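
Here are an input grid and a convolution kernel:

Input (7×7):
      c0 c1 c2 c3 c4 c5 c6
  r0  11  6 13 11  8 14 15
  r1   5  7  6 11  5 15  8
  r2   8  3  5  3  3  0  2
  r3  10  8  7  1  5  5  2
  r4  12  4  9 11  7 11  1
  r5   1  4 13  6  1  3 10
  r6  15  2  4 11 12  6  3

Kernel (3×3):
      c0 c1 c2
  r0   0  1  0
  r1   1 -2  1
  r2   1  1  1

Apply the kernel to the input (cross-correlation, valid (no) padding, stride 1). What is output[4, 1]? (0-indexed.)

The receptive field on the input at this output position is [4 9 11 / 4 13 6 / 2 4 11]. Elementwise product with the kernel and sum: 9·1 + 4·1 + 13·-2 + 6·1 + 2·1 + 4·1 + 11·1.

10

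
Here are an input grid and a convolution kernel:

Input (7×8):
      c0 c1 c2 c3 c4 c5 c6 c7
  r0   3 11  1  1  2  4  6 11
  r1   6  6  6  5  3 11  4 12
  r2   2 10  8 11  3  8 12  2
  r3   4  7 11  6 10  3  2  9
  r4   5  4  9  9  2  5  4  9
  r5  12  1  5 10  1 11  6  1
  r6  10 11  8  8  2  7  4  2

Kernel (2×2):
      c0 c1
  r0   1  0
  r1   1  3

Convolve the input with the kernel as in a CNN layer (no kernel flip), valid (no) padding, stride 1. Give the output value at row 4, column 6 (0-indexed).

The receptive field on the input at this output position is [4 9 / 6 1]. Elementwise product with the kernel and sum: 4·1 + 6·1 + 1·3.

13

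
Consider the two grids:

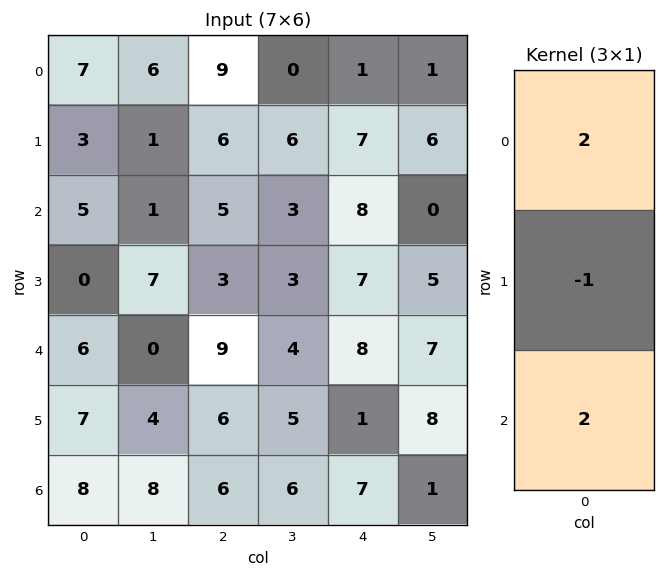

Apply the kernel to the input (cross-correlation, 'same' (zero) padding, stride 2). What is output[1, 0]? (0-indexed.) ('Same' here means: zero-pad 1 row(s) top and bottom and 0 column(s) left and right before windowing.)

The receptive field on the zero-padded input at this output position is [3 / 5 / 0]. Elementwise product with the kernel and sum: 3·2 + 5·-1 + 0·2.

1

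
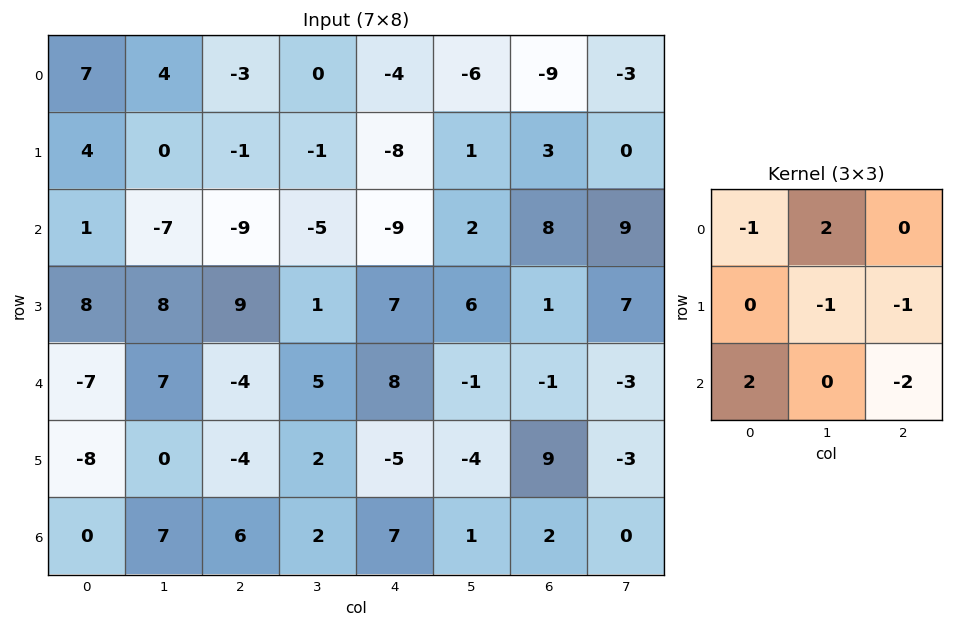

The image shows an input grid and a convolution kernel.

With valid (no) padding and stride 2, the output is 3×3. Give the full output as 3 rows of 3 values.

Output[0,0]: The receptive field on the input at this output position is [7 4 -3 / 4 0 -1 / 1 -7 -9]. Elementwise product with the kernel and sum: 7·-1 + 4·2 + 0·-1 + -1·-1 + 1·2 + -9·-2.
Output[0,1]: The receptive field on the input at this output position is [-3 0 -4 / -1 -1 -8 / -9 -5 -9]. Elementwise product with the kernel and sum: -3·-1 + 0·2 + -1·-1 + -8·-1 + -9·2 + -9·-2.

22 12 -46
-38 -33 24
13 15 -5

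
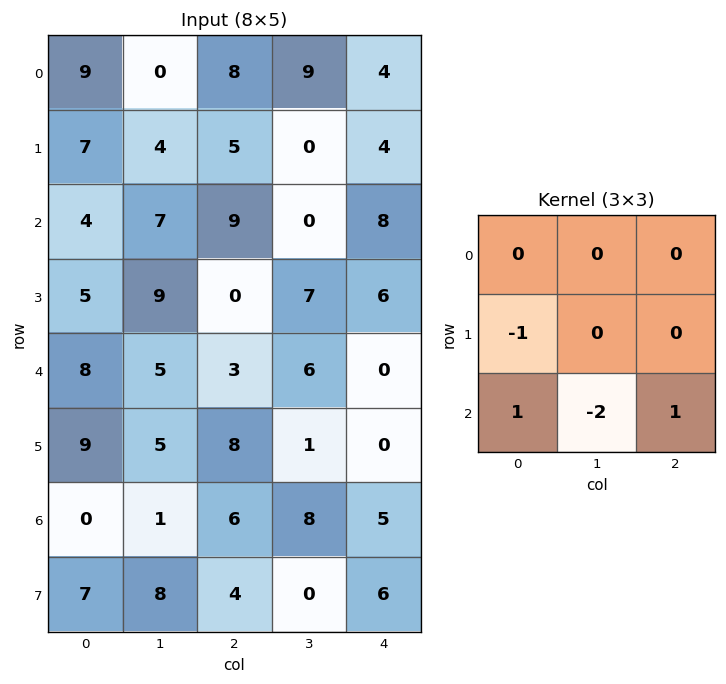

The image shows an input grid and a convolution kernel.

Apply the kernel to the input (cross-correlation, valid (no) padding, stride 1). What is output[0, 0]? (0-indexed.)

-8

The receptive field on the input at this output position is [9 0 8 / 7 4 5 / 4 7 9]. Elementwise product with the kernel and sum: 7·-1 + 4·1 + 7·-2 + 9·1.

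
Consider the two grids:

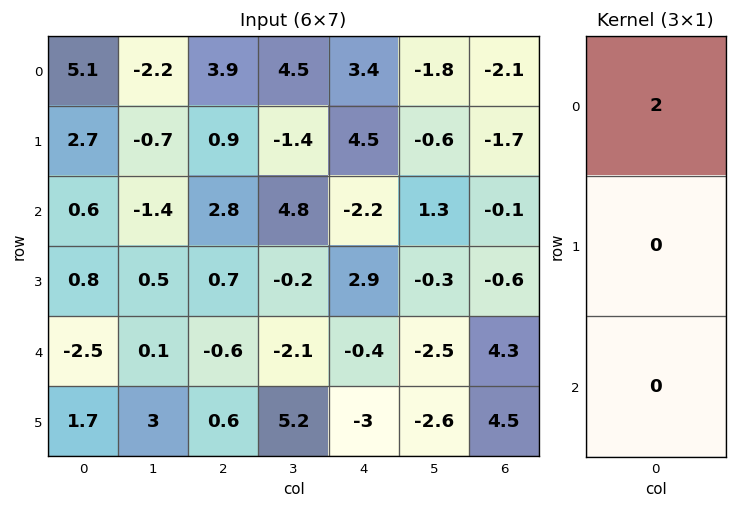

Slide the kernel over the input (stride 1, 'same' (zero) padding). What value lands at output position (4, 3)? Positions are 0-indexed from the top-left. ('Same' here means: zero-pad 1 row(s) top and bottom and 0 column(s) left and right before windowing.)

-0.4

The receptive field on the zero-padded input at this output position is [-0.2 / -2.1 / 5.2]. Elementwise product with the kernel and sum: -0.2·2.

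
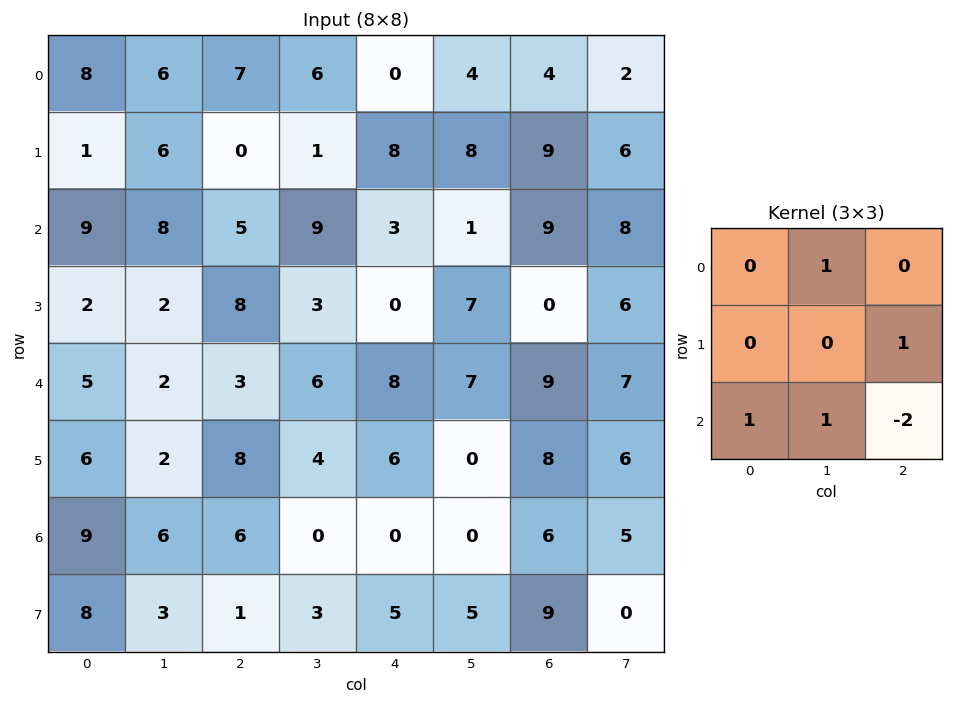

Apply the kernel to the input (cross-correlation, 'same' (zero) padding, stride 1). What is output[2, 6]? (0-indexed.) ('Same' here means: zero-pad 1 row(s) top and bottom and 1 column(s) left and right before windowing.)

The receptive field on the zero-padded input at this output position is [8 9 6 / 1 9 8 / 7 0 6]. Elementwise product with the kernel and sum: 9·1 + 8·1 + 7·1 + 0·1 + 6·-2.

12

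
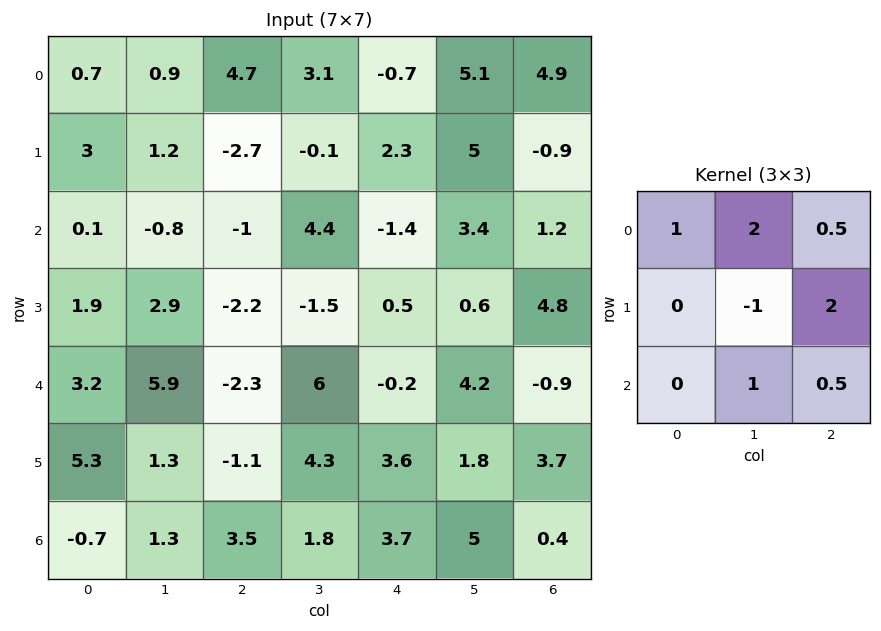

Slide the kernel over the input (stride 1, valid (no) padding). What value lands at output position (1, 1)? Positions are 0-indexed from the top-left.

2.6

The receptive field on the input at this output position is [1.2 -2.7 -0.1 / -0.8 -1 4.4 / 2.9 -2.2 -1.5]. Elementwise product with the kernel and sum: 1.2·1 + -2.7·2 + -0.1·0.5 + -1·-1 + 4.4·2 + -2.2·1 + -1.5·0.5.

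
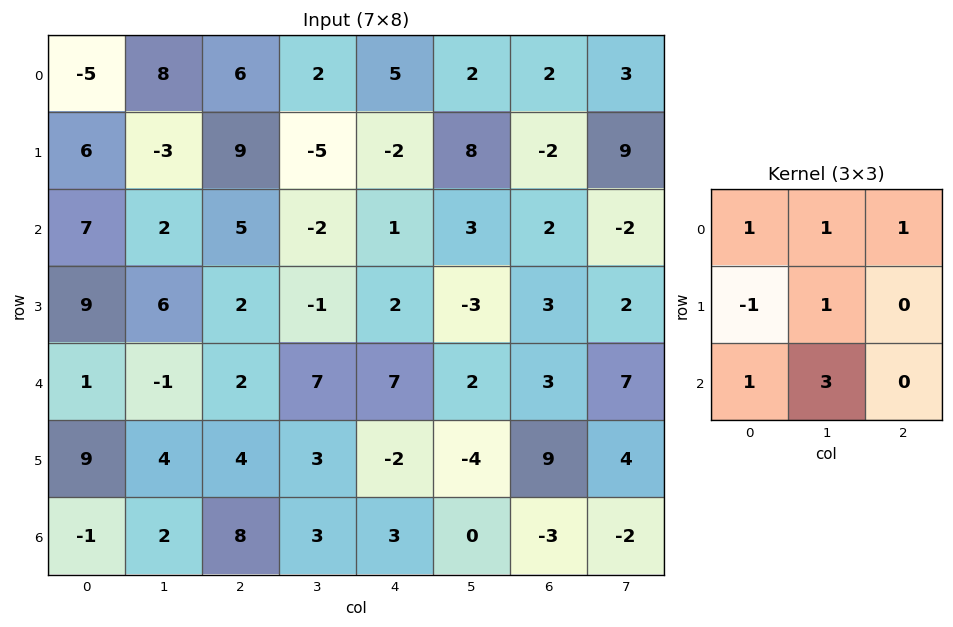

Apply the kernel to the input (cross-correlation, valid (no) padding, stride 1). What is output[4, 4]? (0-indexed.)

13

The receptive field on the input at this output position is [7 2 3 / -2 -4 9 / 3 0 -3]. Elementwise product with the kernel and sum: 7·1 + 2·1 + 3·1 + -2·-1 + -4·1 + 3·1 + 0·3.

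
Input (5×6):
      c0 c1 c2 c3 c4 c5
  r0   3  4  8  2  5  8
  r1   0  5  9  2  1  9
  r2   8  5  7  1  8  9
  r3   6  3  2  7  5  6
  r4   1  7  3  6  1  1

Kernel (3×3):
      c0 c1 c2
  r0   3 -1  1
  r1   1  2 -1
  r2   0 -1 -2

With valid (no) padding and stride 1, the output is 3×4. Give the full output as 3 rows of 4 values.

Output[0,0]: The receptive field on the input at this output position is [3 4 8 / 0 5 9 / 8 5 7]. Elementwise product with the kernel and sum: 3·3 + 4·-1 + 8·1 + 0·1 + 5·2 + 9·-1 + 5·-1 + 7·-2.

-5 18 22 -22
8 10 10 5
23 -6 31 12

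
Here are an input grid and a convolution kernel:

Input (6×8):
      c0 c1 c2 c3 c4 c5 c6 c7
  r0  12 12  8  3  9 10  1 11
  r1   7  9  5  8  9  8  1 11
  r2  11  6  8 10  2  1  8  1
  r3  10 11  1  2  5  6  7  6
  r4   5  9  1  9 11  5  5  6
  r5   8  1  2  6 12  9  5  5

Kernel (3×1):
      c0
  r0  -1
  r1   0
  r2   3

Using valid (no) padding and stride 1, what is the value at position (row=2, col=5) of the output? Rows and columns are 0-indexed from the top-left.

The receptive field on the input at this output position is [1 / 6 / 5]. Elementwise product with the kernel and sum: 1·-1 + 5·3.

14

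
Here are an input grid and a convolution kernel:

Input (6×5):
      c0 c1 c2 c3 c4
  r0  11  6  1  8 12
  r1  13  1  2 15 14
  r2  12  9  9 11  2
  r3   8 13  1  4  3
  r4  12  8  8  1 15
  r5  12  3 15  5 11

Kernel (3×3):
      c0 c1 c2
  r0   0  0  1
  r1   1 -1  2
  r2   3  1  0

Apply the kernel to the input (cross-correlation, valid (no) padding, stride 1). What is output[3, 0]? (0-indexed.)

60

The receptive field on the input at this output position is [8 13 1 / 12 8 8 / 12 3 15]. Elementwise product with the kernel and sum: 1·1 + 12·1 + 8·-1 + 8·2 + 12·3 + 3·1.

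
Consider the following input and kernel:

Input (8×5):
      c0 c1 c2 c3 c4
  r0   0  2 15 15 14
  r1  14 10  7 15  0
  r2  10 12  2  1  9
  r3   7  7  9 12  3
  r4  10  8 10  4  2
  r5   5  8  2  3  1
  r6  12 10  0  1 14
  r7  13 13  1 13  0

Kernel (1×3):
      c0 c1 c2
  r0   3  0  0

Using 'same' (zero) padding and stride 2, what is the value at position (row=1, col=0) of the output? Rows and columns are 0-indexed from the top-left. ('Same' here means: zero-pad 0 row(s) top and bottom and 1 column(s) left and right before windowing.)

The receptive field on the zero-padded input at this output position is [0 10 12]. Elementwise product with the kernel and sum: 0·3.

0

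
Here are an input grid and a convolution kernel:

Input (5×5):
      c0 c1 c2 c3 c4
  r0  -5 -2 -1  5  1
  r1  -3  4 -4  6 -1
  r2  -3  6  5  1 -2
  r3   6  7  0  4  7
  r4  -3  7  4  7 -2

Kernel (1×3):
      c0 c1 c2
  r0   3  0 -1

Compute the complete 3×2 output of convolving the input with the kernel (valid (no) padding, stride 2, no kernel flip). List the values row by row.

-14 -4
-14 17
-13 14

Output[0,0]: The receptive field on the input at this output position is [-5 -2 -1]. Elementwise product with the kernel and sum: -5·3 + -1·-1.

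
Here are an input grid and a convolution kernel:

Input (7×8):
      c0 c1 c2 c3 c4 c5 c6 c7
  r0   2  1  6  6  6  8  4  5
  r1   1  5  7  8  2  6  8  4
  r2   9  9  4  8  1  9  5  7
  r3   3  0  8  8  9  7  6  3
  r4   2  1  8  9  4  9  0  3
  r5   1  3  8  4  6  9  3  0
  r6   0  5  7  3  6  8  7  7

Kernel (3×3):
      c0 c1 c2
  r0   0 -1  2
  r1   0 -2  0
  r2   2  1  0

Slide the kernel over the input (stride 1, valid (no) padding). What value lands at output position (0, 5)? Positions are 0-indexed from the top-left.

The receptive field on the input at this output position is [8 4 5 / 6 8 4 / 9 5 7]. Elementwise product with the kernel and sum: 4·-1 + 5·2 + 8·-2 + 9·2 + 5·1.

13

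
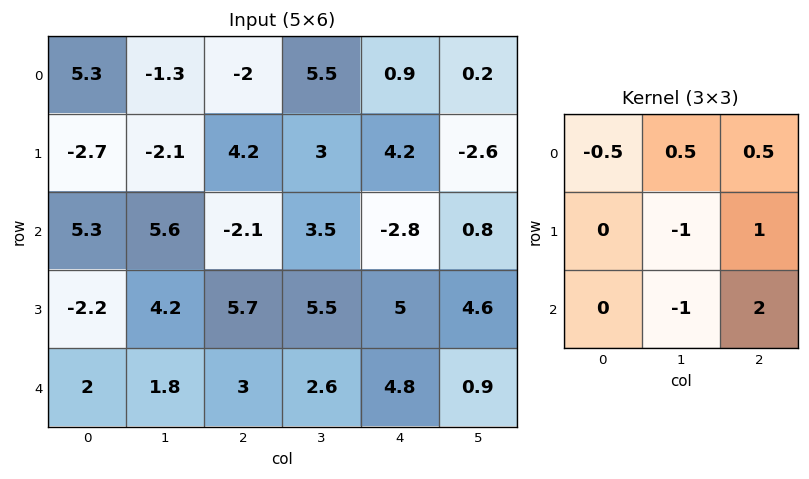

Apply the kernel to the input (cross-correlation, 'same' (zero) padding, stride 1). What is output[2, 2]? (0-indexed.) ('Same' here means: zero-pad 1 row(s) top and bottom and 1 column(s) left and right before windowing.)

15.55

The receptive field on the zero-padded input at this output position is [-2.1 4.2 3 / 5.6 -2.1 3.5 / 4.2 5.7 5.5]. Elementwise product with the kernel and sum: -2.1·-0.5 + 4.2·0.5 + 3·0.5 + -2.1·-1 + 3.5·1 + 5.7·-1 + 5.5·2.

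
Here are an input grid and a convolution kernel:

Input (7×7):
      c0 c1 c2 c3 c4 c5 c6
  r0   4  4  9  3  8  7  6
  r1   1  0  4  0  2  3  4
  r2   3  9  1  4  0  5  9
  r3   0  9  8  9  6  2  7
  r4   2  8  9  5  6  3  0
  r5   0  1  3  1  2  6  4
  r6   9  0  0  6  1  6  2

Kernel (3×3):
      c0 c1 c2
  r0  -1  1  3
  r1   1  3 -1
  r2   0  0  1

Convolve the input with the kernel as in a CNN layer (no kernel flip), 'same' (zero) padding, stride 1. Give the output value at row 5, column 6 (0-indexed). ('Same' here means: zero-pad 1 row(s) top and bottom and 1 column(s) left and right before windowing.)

15

The receptive field on the zero-padded input at this output position is [3 0 0 / 6 4 0 / 6 2 0]. Elementwise product with the kernel and sum: 3·-1 + 0·1 + 0·3 + 6·1 + 4·3 + 0·-1 + 0·1.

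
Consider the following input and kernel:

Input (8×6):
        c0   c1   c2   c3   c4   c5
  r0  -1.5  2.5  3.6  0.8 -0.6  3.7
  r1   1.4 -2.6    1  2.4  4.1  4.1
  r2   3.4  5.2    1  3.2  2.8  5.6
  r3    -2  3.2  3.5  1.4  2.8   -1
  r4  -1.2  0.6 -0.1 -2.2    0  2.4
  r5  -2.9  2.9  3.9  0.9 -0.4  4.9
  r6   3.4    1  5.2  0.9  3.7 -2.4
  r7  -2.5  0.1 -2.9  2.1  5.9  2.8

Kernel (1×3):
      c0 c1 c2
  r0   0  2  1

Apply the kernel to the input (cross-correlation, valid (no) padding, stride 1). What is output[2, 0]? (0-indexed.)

11.4

The receptive field on the input at this output position is [3.4 5.2 1]. Elementwise product with the kernel and sum: 5.2·2 + 1·1.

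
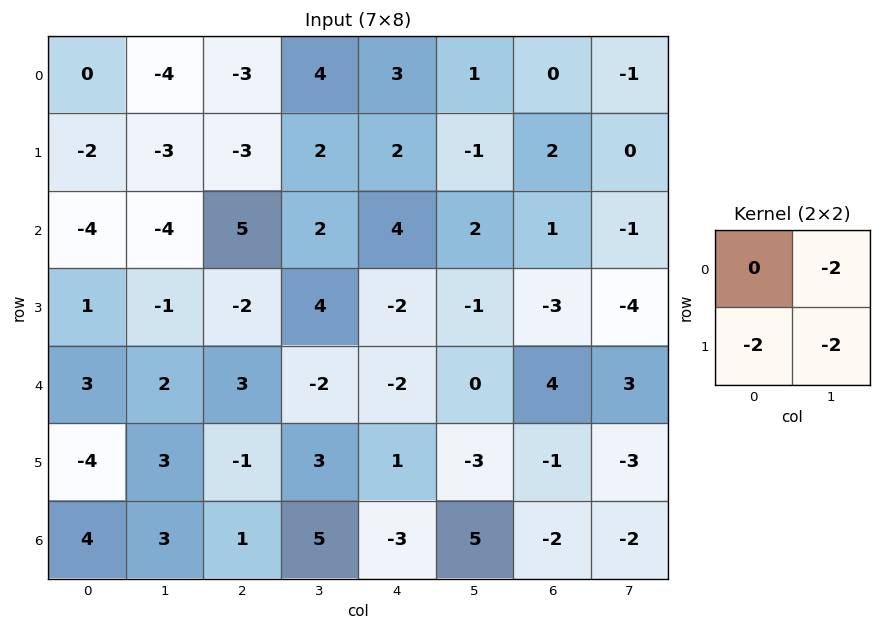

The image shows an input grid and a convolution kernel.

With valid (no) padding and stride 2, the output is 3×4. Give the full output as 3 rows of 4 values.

18 -6 -4 -2
8 -8 2 16
-2 0 4 2

Output[0,0]: The receptive field on the input at this output position is [0 -4 / -2 -3]. Elementwise product with the kernel and sum: -4·-2 + -2·-2 + -3·-2.
Output[0,1]: The receptive field on the input at this output position is [-3 4 / -3 2]. Elementwise product with the kernel and sum: 4·-2 + -3·-2 + 2·-2.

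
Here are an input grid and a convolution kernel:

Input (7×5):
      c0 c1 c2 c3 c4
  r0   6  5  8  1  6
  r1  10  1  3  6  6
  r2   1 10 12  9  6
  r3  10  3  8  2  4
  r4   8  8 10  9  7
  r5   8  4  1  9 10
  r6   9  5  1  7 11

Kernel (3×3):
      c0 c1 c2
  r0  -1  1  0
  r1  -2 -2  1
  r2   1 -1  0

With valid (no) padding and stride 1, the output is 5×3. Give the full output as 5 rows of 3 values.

Output[0,0]: The receptive field on the input at this output position is [6 5 8 / 10 1 3 / 1 10 12]. Elementwise product with the kernel and sum: 6·-1 + 5·1 + 10·-2 + 1·-2 + 3·1 + 1·1 + 10·-1.
Output[0,1]: The receptive field on the input at this output position is [5 8 1 / 1 3 6 / 10 12 9]. Elementwise product with the kernel and sum: 5·-1 + 8·1 + 1·-2 + 3·-2 + 6·1 + 10·1 + 12·-1.

-29 -1 -16
-12 -38 -27
-9 -20 -18
-25 -19 -45
-19 5 -17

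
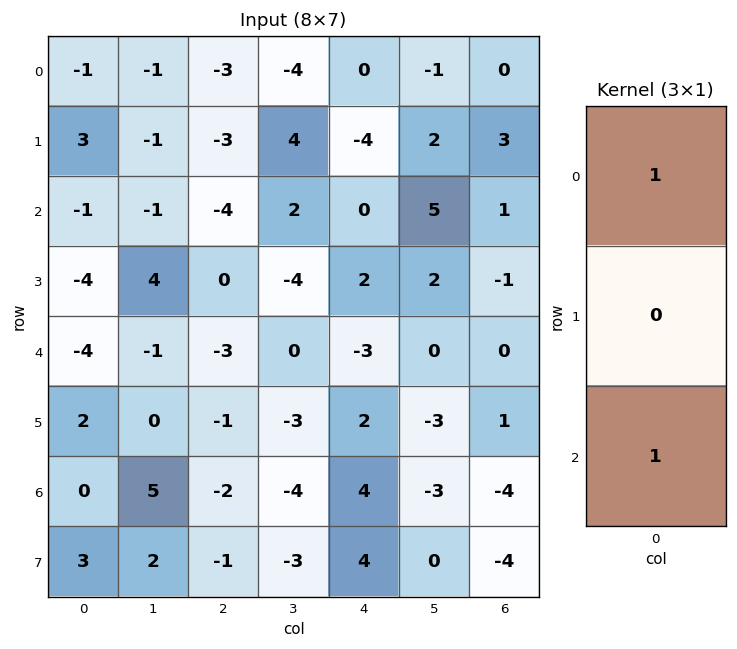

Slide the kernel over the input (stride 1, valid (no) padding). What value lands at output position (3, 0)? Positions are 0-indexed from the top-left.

The receptive field on the input at this output position is [-4 / -4 / 2]. Elementwise product with the kernel and sum: -4·1 + 2·1.

-2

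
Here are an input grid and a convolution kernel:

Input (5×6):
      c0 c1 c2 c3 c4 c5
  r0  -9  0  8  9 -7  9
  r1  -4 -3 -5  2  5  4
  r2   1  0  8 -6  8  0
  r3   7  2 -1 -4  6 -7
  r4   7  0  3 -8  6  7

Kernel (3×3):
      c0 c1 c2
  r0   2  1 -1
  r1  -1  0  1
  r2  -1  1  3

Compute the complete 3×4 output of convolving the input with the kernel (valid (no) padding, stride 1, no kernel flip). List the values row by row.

-4 -6 52 18
-7 -34 2 0
-12 -13 16 28

Output[0,0]: The receptive field on the input at this output position is [-9 0 8 / -4 -3 -5 / 1 0 8]. Elementwise product with the kernel and sum: -9·2 + 0·1 + 8·-1 + -4·-1 + -5·1 + 1·-1 + 0·1 + 8·3.
Output[0,1]: The receptive field on the input at this output position is [0 8 9 / -3 -5 2 / 0 8 -6]. Elementwise product with the kernel and sum: 0·2 + 8·1 + 9·-1 + -3·-1 + 2·1 + 0·-1 + 8·1 + -6·3.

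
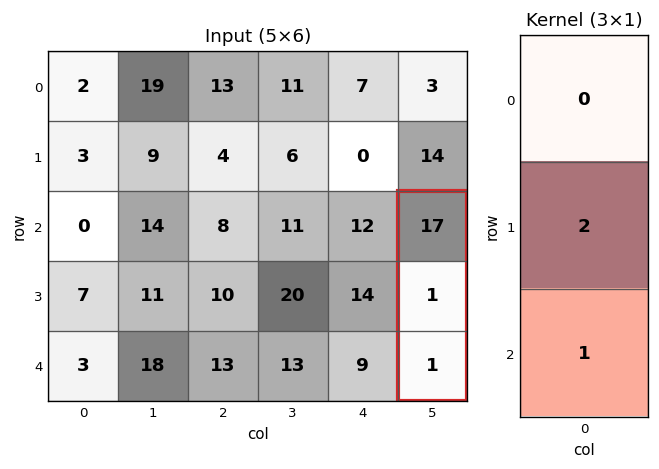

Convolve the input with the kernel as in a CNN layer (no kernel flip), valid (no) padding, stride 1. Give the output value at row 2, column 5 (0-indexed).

The receptive field on the input at this output position is [17 / 1 / 1]. Elementwise product with the kernel and sum: 1·2 + 1·1.

3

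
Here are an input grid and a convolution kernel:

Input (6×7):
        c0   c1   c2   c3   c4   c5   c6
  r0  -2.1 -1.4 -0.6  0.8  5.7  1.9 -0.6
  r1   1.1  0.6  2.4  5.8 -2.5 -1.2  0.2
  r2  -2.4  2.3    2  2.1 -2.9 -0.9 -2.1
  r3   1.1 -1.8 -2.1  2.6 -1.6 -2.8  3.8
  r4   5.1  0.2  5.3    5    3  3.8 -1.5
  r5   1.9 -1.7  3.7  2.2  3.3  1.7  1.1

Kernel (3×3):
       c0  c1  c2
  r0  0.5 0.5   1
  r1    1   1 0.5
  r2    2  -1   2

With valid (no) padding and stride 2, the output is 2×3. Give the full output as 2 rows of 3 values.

Output[0,0]: The receptive field on the input at this output position is [-2.1 -1.4 -0.6 / 1.1 0.6 2.4 / -2.4 2.3 2]. Elementwise product with the kernel and sum: -2.1·0.5 + -1.4·0.5 + -0.6·1 + 1.1·1 + 0.6·1 + 2.4·0.5 + -2.4·2 + 2.3·-1 + 2·2.
Output[0,1]: The receptive field on the input at this output position is [-0.6 0.8 5.7 / 2.4 5.8 -2.5 / 2 2.1 -2.9]. Elementwise product with the kernel and sum: -0.6·0.5 + 0.8·0.5 + 5.7·1 + 2.4·1 + 5.8·1 + -2.5·0.5 + 2·2 + 2.1·-1 + -2.9·2.

-2.55 8.85 -9.5
20.8 10.45 -7.3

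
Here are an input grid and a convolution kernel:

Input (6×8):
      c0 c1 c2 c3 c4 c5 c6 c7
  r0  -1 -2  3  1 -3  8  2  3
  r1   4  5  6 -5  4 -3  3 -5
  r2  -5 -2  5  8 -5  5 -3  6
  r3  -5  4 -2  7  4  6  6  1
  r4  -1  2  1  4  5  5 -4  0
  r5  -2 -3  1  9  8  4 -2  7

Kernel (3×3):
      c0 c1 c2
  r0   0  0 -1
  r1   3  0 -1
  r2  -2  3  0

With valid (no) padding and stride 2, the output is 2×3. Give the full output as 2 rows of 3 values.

Output[0,0]: The receptive field on the input at this output position is [-1 -2 3 / 4 5 6 / -5 -2 5]. Elementwise product with the kernel and sum: 3·-1 + 4·3 + 6·-1 + -5·-2 + -2·3.

7 31 32
-10 5 14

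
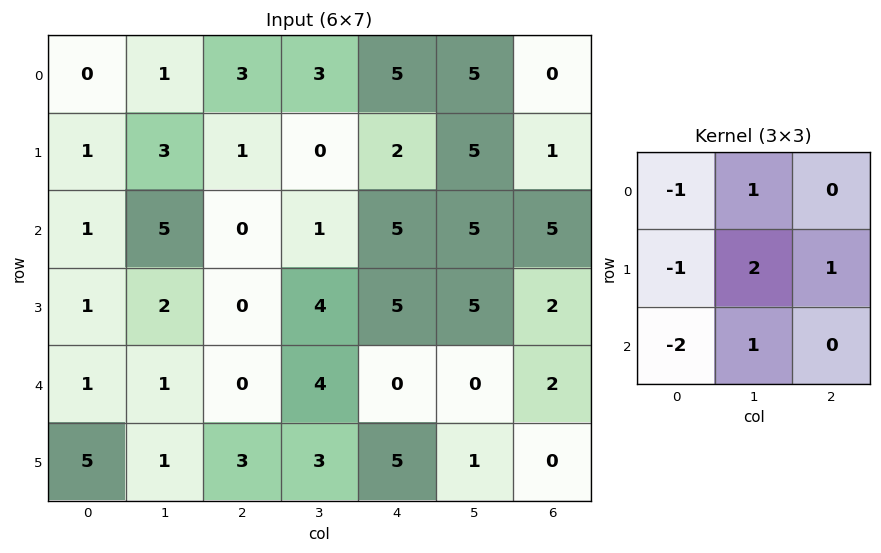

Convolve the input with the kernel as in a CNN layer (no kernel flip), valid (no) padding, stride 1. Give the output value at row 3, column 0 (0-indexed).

-7

The receptive field on the input at this output position is [1 2 0 / 1 1 0 / 5 1 3]. Elementwise product with the kernel and sum: 1·-1 + 2·1 + 1·-1 + 1·2 + 0·1 + 5·-2 + 1·1.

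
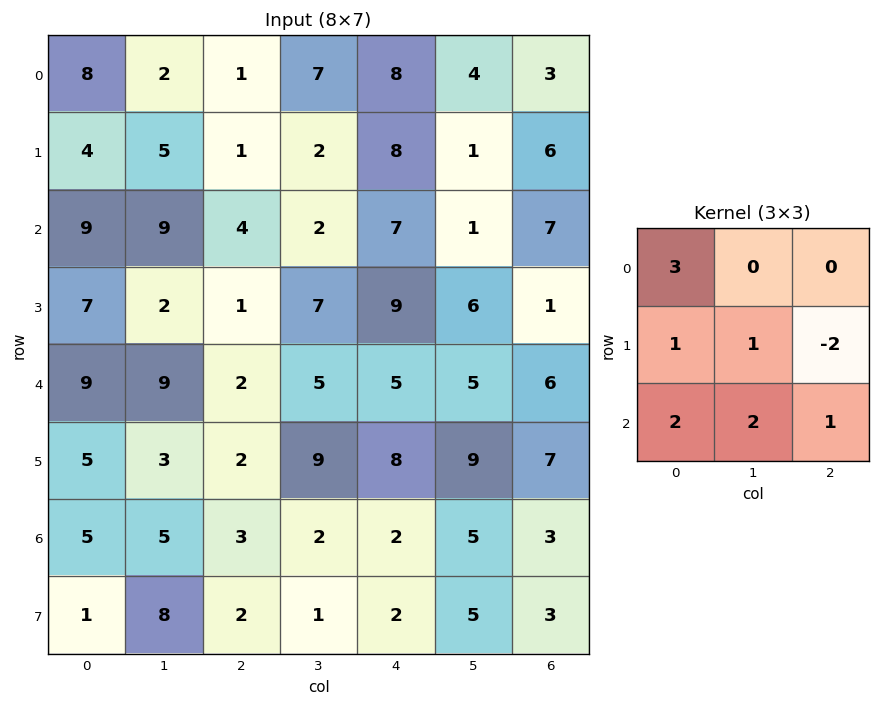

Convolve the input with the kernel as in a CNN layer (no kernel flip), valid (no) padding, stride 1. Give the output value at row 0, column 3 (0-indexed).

48

The receptive field on the input at this output position is [7 8 4 / 2 8 1 / 2 7 1]. Elementwise product with the kernel and sum: 7·3 + 2·1 + 8·1 + 1·-2 + 2·2 + 7·2 + 1·1.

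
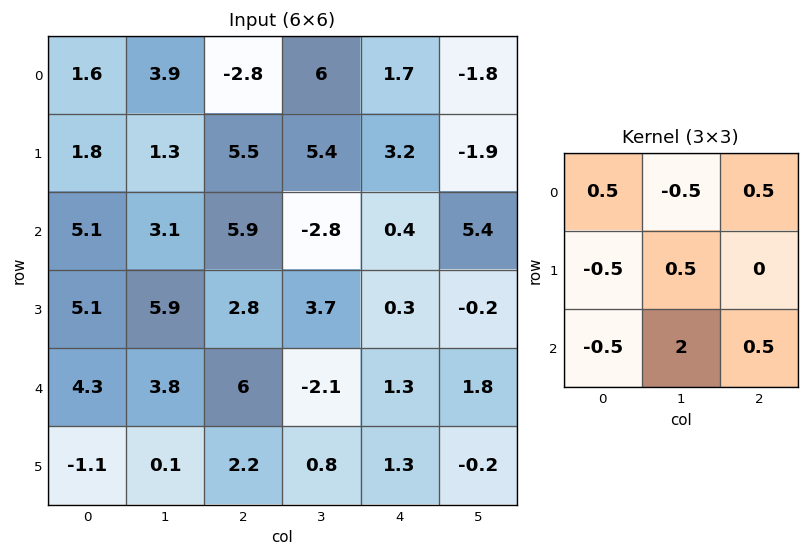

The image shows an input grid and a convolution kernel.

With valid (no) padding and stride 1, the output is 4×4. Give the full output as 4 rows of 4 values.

Output[0,0]: The receptive field on the input at this output position is [1.6 3.9 -2.8 / 1.8 1.3 5.5 / 5.1 3.1 5.9]. Elementwise product with the kernel and sum: 1.6·0.5 + 3.9·-0.5 + -2.8·0.5 + 1.8·-0.5 + 1.3·0.5 + 5.1·-0.5 + 3.1·2 + 5.9·0.5.
Output[0,1]: The receptive field on the input at this output position is [3.9 -2.8 6 / 1.3 5.5 5.4 / 3.1 5.9 -2.8]. Elementwise product with the kernel and sum: 3.9·0.5 + -2.8·-0.5 + 6·0.5 + 1.3·-0.5 + 5.5·0.5 + 3.1·-0.5 + 5.9·2 + -2.8·0.5.

3.8 17.3 -11.95 5.05
12.65 6.5 3.45 0.4
12.8 4.7 -1.55 3.95
2.6 9.25 -3.2 5.4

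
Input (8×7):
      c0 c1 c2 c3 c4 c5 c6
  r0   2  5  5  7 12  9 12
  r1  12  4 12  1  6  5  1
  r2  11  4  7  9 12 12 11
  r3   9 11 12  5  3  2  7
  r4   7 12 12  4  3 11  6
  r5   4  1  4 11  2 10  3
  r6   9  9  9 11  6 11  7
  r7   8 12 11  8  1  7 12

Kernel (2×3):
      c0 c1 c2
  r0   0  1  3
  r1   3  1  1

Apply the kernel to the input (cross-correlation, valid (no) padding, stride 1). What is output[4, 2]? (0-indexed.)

The receptive field on the input at this output position is [12 4 3 / 4 11 2]. Elementwise product with the kernel and sum: 4·1 + 3·3 + 4·3 + 11·1 + 2·1.

38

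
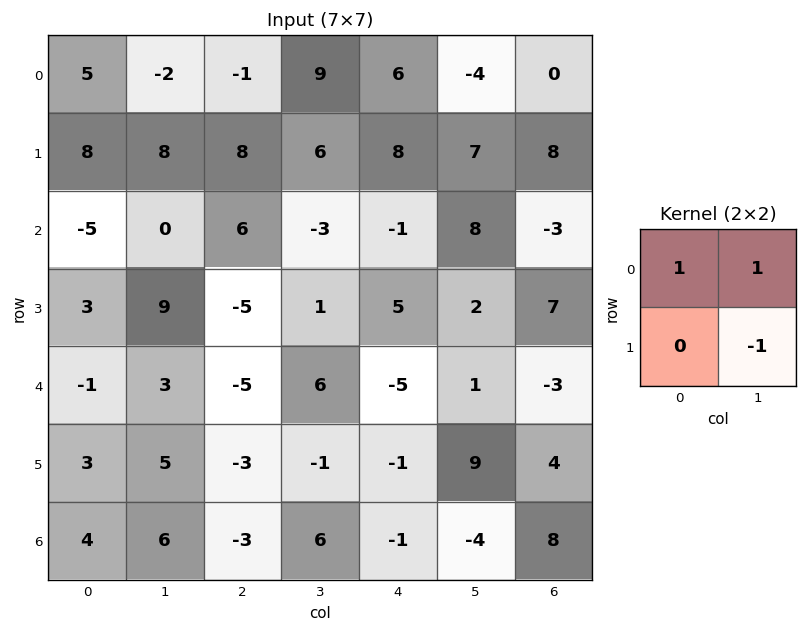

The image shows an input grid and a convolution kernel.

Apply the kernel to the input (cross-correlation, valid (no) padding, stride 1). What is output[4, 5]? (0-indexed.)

The receptive field on the input at this output position is [1 -3 / 9 4]. Elementwise product with the kernel and sum: 1·1 + -3·1 + 4·-1.

-6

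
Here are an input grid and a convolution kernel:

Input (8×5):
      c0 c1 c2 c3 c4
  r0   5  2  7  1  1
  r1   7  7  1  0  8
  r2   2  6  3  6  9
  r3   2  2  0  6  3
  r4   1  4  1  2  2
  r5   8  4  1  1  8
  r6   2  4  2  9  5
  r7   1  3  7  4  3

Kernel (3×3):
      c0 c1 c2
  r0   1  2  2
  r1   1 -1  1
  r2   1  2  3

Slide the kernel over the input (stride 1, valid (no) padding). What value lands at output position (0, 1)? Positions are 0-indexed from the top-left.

54

The receptive field on the input at this output position is [2 7 1 / 7 1 0 / 6 3 6]. Elementwise product with the kernel and sum: 2·1 + 7·2 + 1·2 + 7·1 + 1·-1 + 0·1 + 6·1 + 3·2 + 6·3.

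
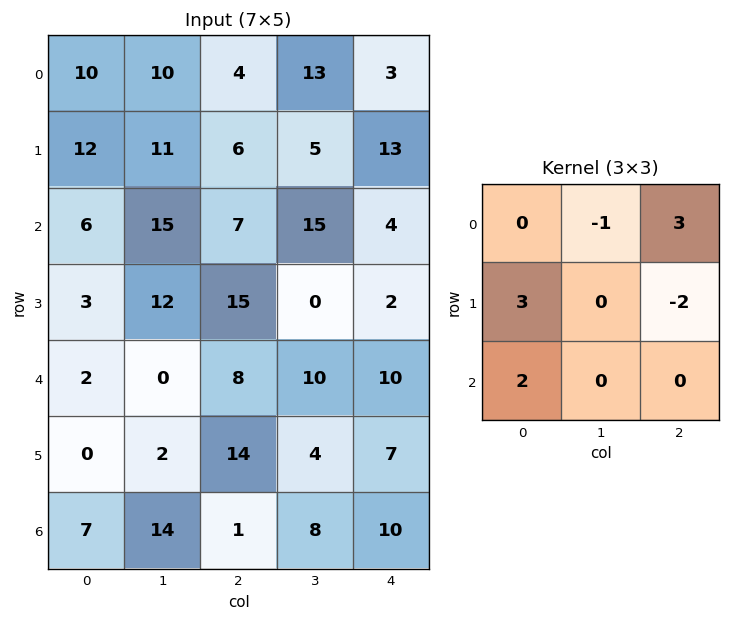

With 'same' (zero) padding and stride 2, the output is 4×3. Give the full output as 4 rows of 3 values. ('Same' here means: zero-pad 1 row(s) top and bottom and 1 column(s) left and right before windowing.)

Output[0,0]: The receptive field on the zero-padded input at this output position is [0 0 0 / 0 10 10 / 0 12 11]. Elementwise product with the kernel and sum: 0·-1 + 0·3 + 0·3 + 10·-2 + 0·2.
Output[0,1]: The receptive field on the zero-padded input at this output position is [0 0 0 / 10 4 13 / 11 6 5]. Elementwise product with the kernel and sum: 0·-1 + 0·3 + 10·3 + 13·-2 + 11·2.

-20 26 49
-9 48 32
33 -31 36
-22 24 17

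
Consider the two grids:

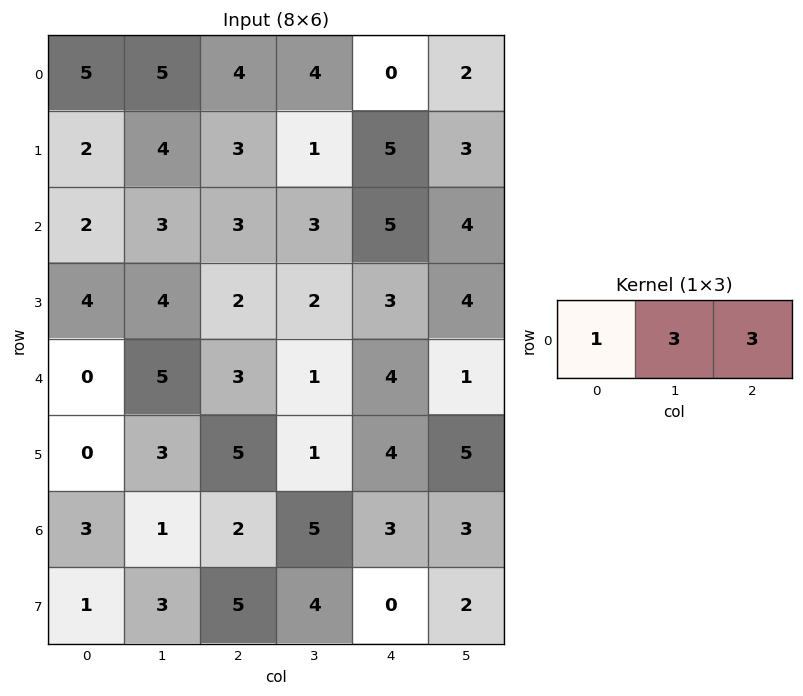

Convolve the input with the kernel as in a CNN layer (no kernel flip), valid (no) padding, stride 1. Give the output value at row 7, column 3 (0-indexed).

The receptive field on the input at this output position is [4 0 2]. Elementwise product with the kernel and sum: 4·1 + 0·3 + 2·3.

10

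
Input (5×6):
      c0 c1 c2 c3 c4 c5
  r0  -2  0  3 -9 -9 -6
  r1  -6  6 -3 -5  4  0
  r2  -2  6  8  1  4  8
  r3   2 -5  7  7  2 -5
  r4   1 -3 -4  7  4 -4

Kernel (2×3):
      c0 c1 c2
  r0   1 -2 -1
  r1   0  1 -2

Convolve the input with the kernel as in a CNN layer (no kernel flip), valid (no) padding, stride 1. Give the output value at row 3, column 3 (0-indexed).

The receptive field on the input at this output position is [7 2 -5 / 7 4 -4]. Elementwise product with the kernel and sum: 7·1 + 2·-2 + -5·-1 + 4·1 + -4·-2.

20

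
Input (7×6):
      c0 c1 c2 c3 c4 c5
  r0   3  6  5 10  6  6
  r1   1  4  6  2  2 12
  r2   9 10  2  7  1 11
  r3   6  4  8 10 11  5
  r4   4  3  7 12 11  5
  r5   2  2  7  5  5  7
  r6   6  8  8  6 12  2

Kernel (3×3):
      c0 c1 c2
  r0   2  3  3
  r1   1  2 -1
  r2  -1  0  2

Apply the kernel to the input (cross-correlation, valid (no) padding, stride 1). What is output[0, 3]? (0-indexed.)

65

The receptive field on the input at this output position is [10 6 6 / 2 2 12 / 7 1 11]. Elementwise product with the kernel and sum: 10·2 + 6·3 + 6·3 + 2·1 + 2·2 + 12·-1 + 7·-1 + 11·2.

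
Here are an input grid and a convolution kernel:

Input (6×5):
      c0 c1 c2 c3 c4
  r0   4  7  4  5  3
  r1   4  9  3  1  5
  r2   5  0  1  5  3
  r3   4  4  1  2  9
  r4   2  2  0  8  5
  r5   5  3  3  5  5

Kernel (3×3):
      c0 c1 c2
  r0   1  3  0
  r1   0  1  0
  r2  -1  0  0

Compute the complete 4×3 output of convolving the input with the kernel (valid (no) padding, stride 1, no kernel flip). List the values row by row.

29 22 19
27 15 10
7 2 18
13 4 12

Output[0,0]: The receptive field on the input at this output position is [4 7 4 / 4 9 3 / 5 0 1]. Elementwise product with the kernel and sum: 4·1 + 7·3 + 9·1 + 5·-1.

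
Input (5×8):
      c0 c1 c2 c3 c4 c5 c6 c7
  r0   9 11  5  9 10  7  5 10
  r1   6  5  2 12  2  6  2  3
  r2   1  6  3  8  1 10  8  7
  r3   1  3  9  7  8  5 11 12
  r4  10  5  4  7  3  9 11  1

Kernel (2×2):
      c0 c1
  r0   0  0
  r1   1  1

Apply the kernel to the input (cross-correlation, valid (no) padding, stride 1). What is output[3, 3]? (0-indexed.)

10

The receptive field on the input at this output position is [7 8 / 7 3]. Elementwise product with the kernel and sum: 7·1 + 3·1.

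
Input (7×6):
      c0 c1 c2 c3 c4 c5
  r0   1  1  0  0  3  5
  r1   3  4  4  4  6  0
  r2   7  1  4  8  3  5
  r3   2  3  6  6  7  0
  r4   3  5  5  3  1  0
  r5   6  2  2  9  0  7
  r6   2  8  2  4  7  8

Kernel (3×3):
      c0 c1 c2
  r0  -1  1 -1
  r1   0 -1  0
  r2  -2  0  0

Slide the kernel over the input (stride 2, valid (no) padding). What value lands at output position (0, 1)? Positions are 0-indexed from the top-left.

The receptive field on the input at this output position is [0 0 3 / 4 4 6 / 4 8 3]. Elementwise product with the kernel and sum: 0·-1 + 0·1 + 3·-1 + 4·-1 + 4·-2.

-15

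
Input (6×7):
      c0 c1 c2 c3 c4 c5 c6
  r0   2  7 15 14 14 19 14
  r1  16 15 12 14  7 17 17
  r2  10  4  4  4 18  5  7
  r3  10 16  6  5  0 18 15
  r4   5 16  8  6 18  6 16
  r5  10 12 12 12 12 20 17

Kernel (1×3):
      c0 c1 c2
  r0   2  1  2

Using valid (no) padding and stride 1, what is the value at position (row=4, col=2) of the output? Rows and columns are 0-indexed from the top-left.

The receptive field on the input at this output position is [8 6 18]. Elementwise product with the kernel and sum: 8·2 + 6·1 + 18·2.

58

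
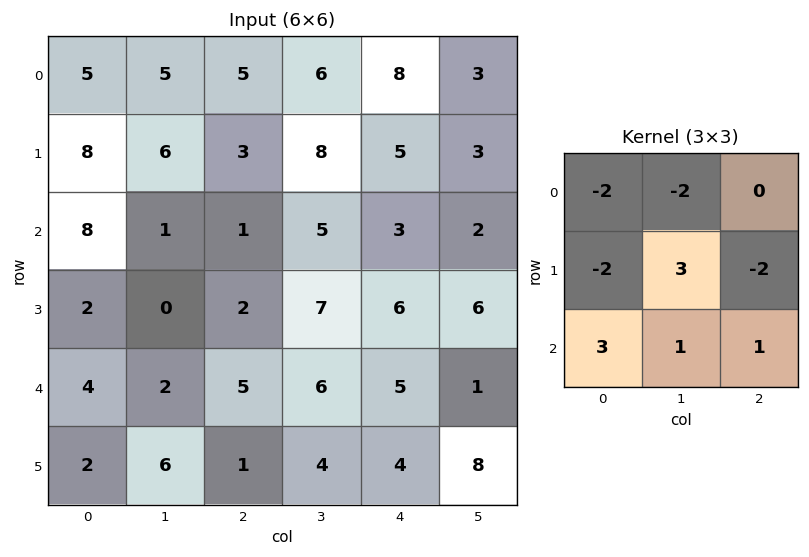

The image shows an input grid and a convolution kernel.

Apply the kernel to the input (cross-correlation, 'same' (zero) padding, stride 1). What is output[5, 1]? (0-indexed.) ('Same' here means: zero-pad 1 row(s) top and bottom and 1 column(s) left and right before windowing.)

0

The receptive field on the zero-padded input at this output position is [4 2 5 / 2 6 1 / 0 0 0]. Elementwise product with the kernel and sum: 4·-2 + 2·-2 + 2·-2 + 6·3 + 1·-2 + 0·3 + 0·1 + 0·1.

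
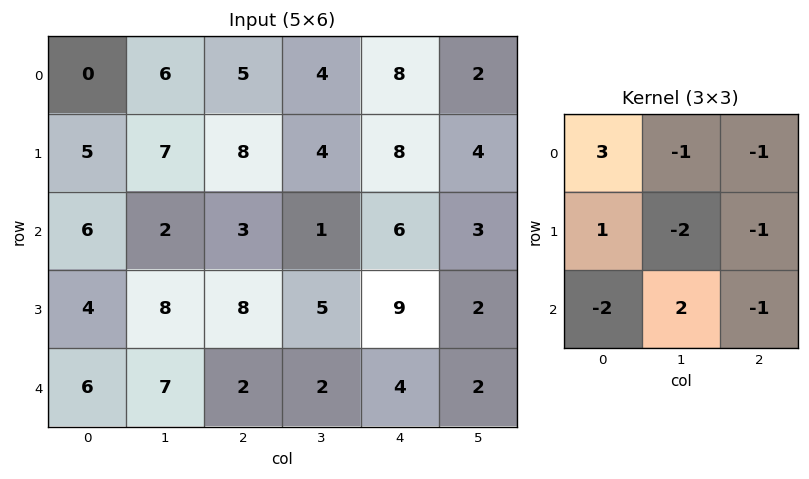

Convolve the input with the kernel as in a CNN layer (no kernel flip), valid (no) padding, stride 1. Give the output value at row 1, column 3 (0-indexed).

-8

The receptive field on the input at this output position is [4 8 4 / 1 6 3 / 5 9 2]. Elementwise product with the kernel and sum: 4·3 + 8·-1 + 4·-1 + 1·1 + 6·-2 + 3·-1 + 5·-2 + 9·2 + 2·-1.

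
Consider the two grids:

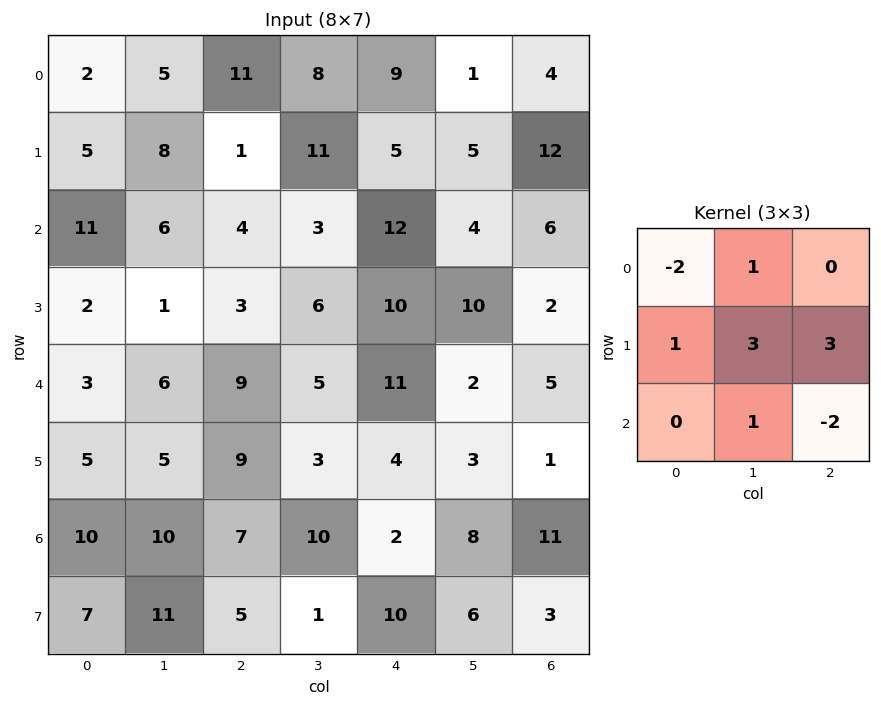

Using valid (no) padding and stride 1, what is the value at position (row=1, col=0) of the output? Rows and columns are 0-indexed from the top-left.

34

The receptive field on the input at this output position is [5 8 1 / 11 6 4 / 2 1 3]. Elementwise product with the kernel and sum: 5·-2 + 8·1 + 11·1 + 6·3 + 4·3 + 1·1 + 3·-2.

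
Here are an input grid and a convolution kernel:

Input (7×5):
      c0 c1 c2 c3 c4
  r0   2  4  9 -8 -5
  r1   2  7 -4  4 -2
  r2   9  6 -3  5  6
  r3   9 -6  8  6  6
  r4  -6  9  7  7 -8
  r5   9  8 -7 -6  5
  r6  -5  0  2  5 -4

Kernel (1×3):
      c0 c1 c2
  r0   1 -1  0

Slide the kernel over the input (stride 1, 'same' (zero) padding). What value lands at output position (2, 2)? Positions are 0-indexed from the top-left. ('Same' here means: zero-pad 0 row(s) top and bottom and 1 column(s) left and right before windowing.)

The receptive field on the zero-padded input at this output position is [6 -3 5]. Elementwise product with the kernel and sum: 6·1 + -3·-1.

9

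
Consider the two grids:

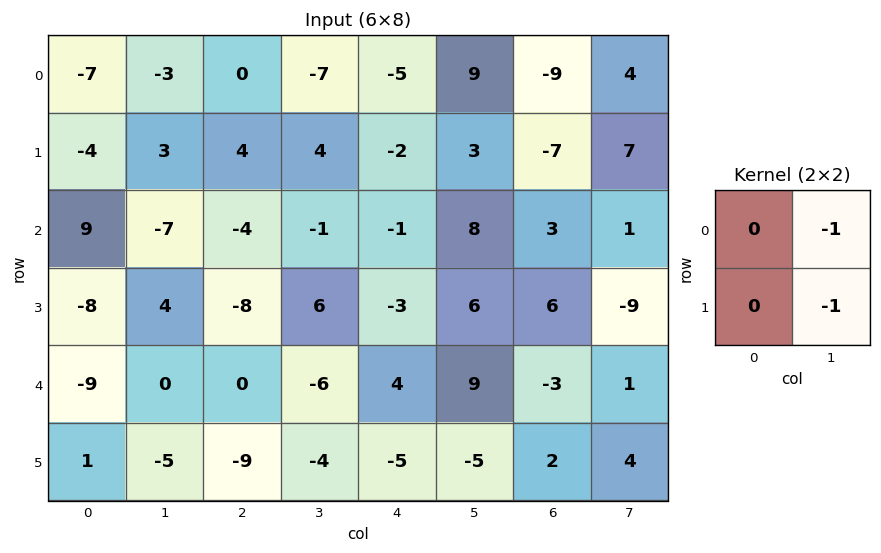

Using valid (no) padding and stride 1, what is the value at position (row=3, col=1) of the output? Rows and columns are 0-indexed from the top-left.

8

The receptive field on the input at this output position is [4 -8 / 0 0]. Elementwise product with the kernel and sum: -8·-1 + 0·-1.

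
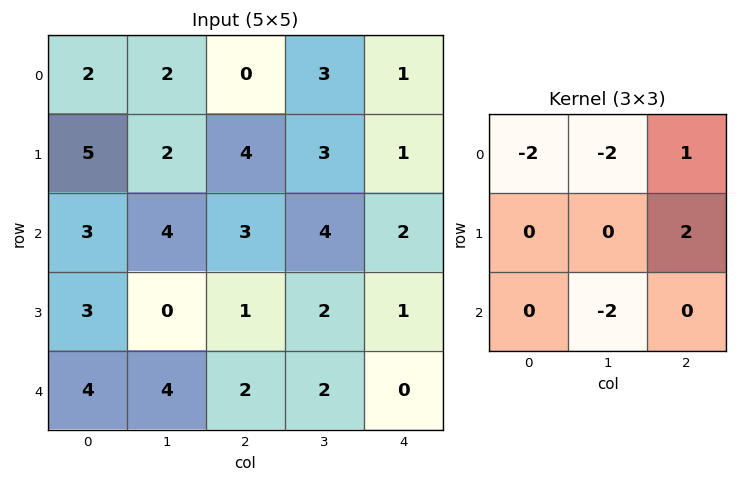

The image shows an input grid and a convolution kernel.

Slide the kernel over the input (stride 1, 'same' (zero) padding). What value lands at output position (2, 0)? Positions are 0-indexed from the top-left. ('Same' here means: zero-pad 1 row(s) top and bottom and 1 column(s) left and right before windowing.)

-6

The receptive field on the zero-padded input at this output position is [0 5 2 / 0 3 4 / 0 3 0]. Elementwise product with the kernel and sum: 0·-2 + 5·-2 + 2·1 + 4·2 + 3·-2.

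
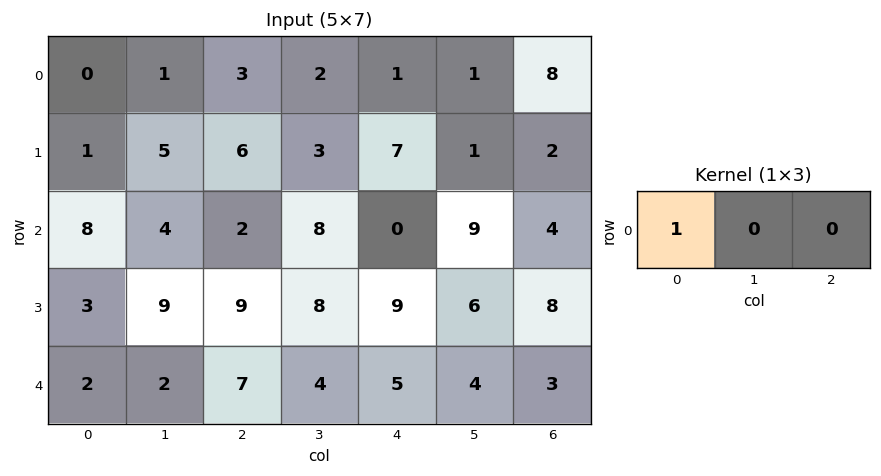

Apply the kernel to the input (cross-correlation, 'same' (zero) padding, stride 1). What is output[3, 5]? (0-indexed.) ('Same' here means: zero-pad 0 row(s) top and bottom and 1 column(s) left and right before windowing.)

The receptive field on the zero-padded input at this output position is [9 6 8]. Elementwise product with the kernel and sum: 9·1.

9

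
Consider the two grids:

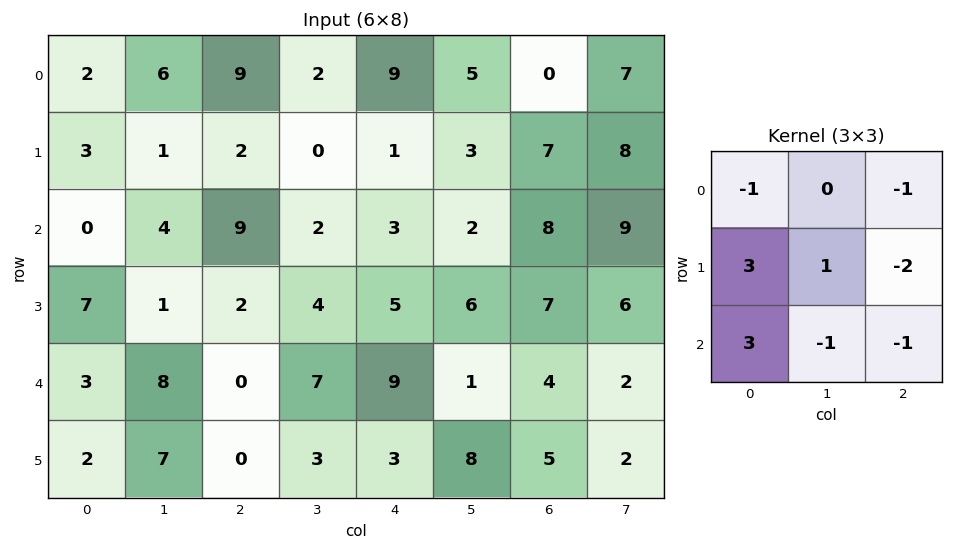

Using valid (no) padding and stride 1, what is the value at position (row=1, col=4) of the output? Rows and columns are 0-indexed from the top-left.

-11

The receptive field on the input at this output position is [1 3 7 / 3 2 8 / 5 6 7]. Elementwise product with the kernel and sum: 1·-1 + 7·-1 + 3·3 + 2·1 + 8·-2 + 5·3 + 6·-1 + 7·-1.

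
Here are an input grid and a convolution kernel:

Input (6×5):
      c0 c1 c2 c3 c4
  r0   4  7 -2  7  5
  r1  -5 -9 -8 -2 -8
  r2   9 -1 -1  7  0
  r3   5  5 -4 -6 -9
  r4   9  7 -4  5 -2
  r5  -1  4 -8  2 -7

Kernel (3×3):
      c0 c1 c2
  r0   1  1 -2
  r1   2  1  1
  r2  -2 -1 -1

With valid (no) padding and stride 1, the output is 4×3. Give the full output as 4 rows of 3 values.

Output[0,0]: The receptive field on the input at this output position is [4 7 -2 / -5 -9 -8 / 9 -1 -1]. Elementwise product with the kernel and sum: 4·1 + 7·1 + -2·-2 + -5·2 + -9·1 + -8·1 + 9·-2 + -1·-1 + -1·-1.
Output[0,1]: The receptive field on the input at this output position is [7 -2 7 / -9 -8 -2 / -1 -1 7]. Elementwise product with the kernel and sum: 7·1 + -2·1 + 7·-2 + -9·2 + -8·1 + -2·1 + -1·-2 + -1·-1 + 7·-1.

-28 -41 -36
7 -9 34
0 -31 -12
45 26 24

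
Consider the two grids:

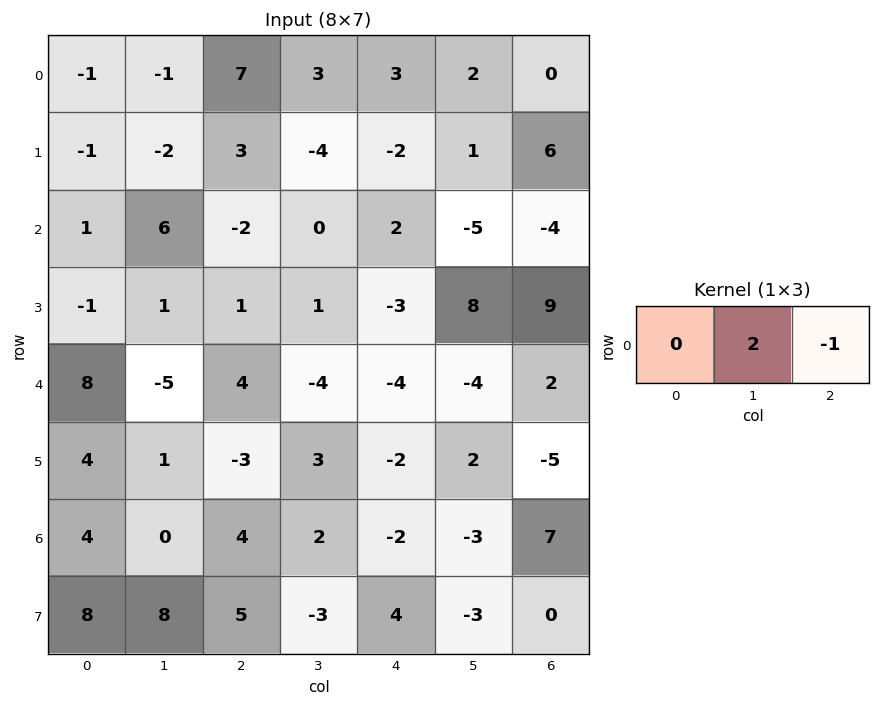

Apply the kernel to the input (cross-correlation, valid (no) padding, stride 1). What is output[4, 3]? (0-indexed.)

The receptive field on the input at this output position is [-4 -4 -4]. Elementwise product with the kernel and sum: -4·2 + -4·-1.

-4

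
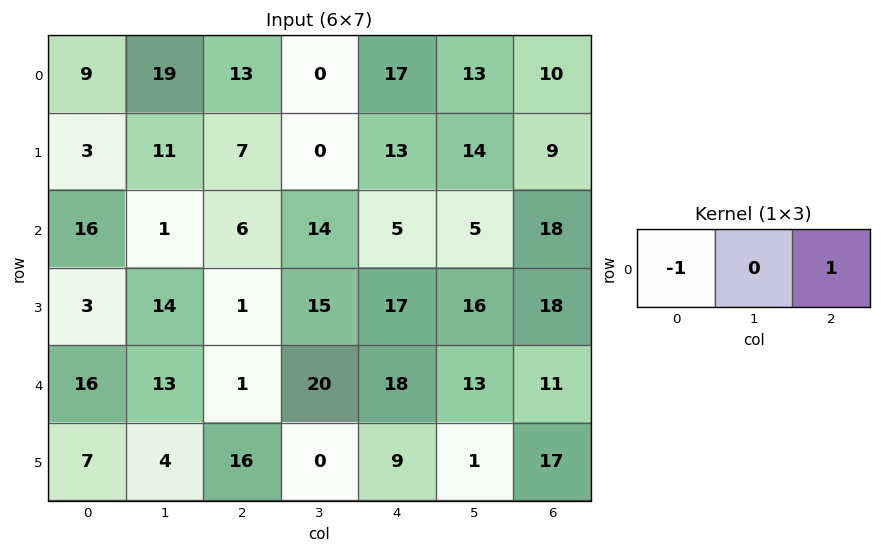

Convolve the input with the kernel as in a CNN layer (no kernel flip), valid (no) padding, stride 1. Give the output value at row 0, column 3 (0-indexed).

13

The receptive field on the input at this output position is [0 17 13]. Elementwise product with the kernel and sum: 0·-1 + 13·1.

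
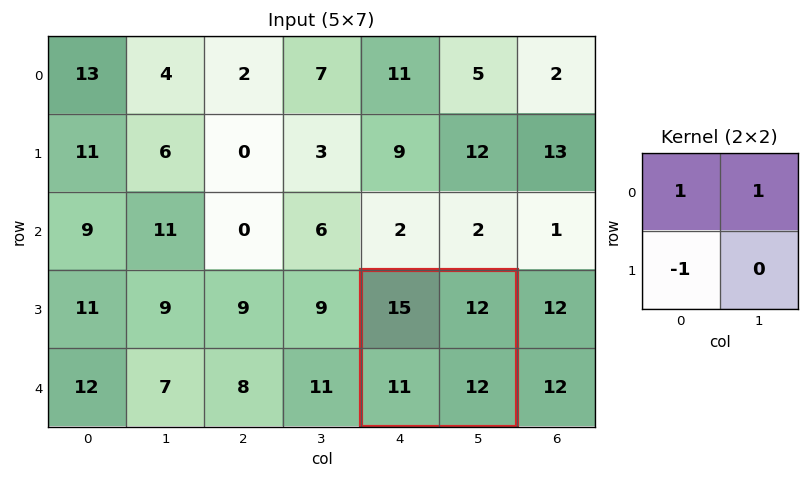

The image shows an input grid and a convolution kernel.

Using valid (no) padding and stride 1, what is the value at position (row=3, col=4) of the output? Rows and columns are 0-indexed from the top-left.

16

The receptive field on the input at this output position is [15 12 / 11 12]. Elementwise product with the kernel and sum: 15·1 + 12·1 + 11·-1.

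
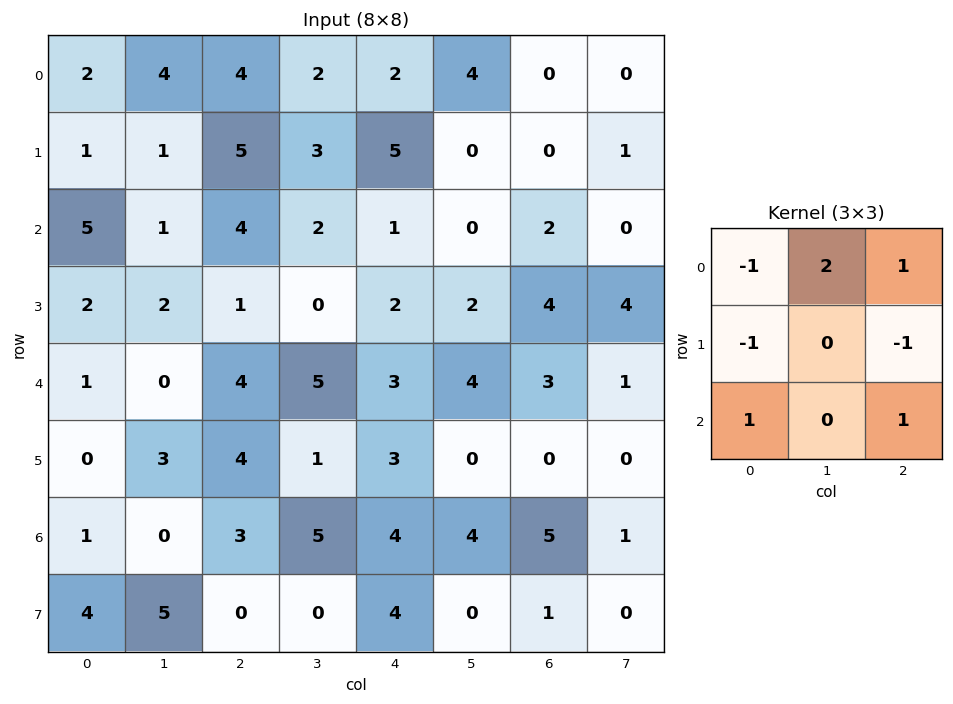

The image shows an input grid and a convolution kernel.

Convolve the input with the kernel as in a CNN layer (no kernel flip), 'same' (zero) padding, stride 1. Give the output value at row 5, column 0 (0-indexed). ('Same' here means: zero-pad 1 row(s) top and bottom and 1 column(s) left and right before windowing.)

The receptive field on the zero-padded input at this output position is [0 1 0 / 0 0 3 / 0 1 0]. Elementwise product with the kernel and sum: 0·-1 + 1·2 + 0·1 + 0·-1 + 3·-1 + 0·1 + 0·1.

-1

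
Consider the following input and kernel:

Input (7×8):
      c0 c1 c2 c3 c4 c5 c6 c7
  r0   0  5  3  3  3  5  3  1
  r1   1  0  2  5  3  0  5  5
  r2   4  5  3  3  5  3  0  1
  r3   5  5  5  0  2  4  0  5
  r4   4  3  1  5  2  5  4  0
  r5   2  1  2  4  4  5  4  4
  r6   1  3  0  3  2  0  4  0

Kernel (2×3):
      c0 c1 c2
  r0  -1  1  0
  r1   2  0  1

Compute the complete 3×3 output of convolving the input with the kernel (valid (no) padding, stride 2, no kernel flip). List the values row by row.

9 7 13
16 12 2
5 12 15

Output[0,0]: The receptive field on the input at this output position is [0 5 3 / 1 0 2]. Elementwise product with the kernel and sum: 0·-1 + 5·1 + 1·2 + 2·1.
Output[0,1]: The receptive field on the input at this output position is [3 3 3 / 2 5 3]. Elementwise product with the kernel and sum: 3·-1 + 3·1 + 2·2 + 3·1.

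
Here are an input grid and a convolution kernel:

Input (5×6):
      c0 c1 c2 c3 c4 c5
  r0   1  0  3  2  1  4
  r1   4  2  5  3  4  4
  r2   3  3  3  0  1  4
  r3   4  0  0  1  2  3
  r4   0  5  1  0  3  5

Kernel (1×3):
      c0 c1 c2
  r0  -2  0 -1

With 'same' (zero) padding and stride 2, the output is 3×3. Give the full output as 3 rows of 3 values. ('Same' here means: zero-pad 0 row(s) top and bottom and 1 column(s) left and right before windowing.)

0 -2 -8
-3 -6 -4
-5 -10 -5

Output[0,0]: The receptive field on the zero-padded input at this output position is [0 1 0]. Elementwise product with the kernel and sum: 0·-2 + 0·-1.
Output[0,1]: The receptive field on the zero-padded input at this output position is [0 3 2]. Elementwise product with the kernel and sum: 0·-2 + 2·-1.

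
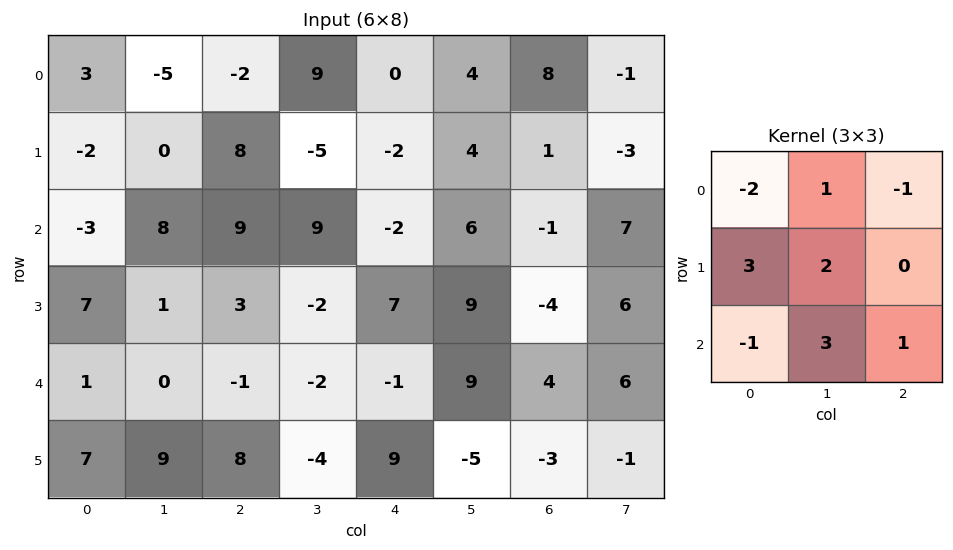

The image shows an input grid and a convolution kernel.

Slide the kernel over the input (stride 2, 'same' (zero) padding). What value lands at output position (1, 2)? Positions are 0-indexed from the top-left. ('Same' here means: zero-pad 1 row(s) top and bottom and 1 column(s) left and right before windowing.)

59

The receptive field on the zero-padded input at this output position is [-5 -2 4 / 9 -2 6 / -2 7 9]. Elementwise product with the kernel and sum: -5·-2 + -2·1 + 4·-1 + 9·3 + -2·2 + -2·-1 + 7·3 + 9·1.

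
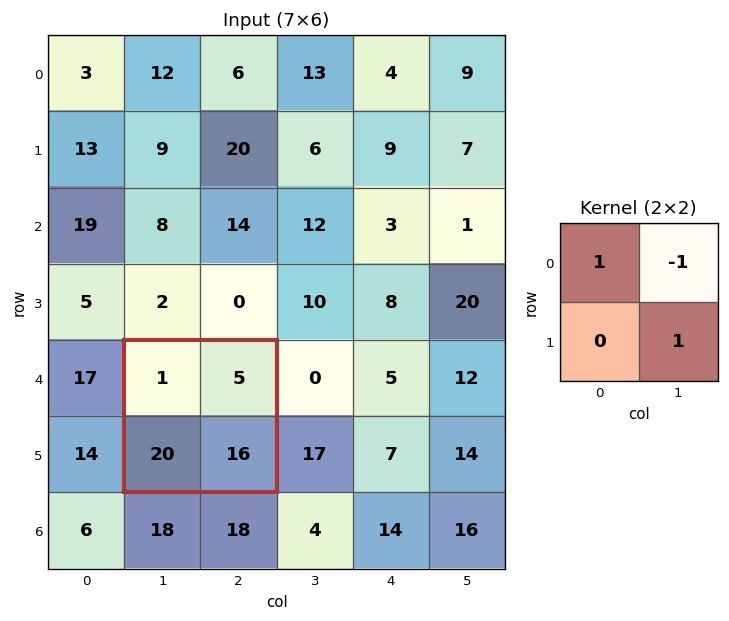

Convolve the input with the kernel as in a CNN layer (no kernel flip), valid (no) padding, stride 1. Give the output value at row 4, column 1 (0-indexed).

The receptive field on the input at this output position is [1 5 / 20 16]. Elementwise product with the kernel and sum: 1·1 + 5·-1 + 16·1.

12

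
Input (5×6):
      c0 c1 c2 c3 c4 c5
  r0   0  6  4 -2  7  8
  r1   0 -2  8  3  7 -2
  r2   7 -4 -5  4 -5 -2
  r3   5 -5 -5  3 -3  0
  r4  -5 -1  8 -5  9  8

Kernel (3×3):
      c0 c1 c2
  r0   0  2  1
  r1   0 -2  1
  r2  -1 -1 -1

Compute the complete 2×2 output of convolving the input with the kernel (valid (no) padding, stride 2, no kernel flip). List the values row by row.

30 10
-10 -18

Output[0,0]: The receptive field on the input at this output position is [0 6 4 / 0 -2 8 / 7 -4 -5]. Elementwise product with the kernel and sum: 6·2 + 4·1 + -2·-2 + 8·1 + 7·-1 + -4·-1 + -5·-1.
Output[0,1]: The receptive field on the input at this output position is [4 -2 7 / 8 3 7 / -5 4 -5]. Elementwise product with the kernel and sum: -2·2 + 7·1 + 3·-2 + 7·1 + -5·-1 + 4·-1 + -5·-1.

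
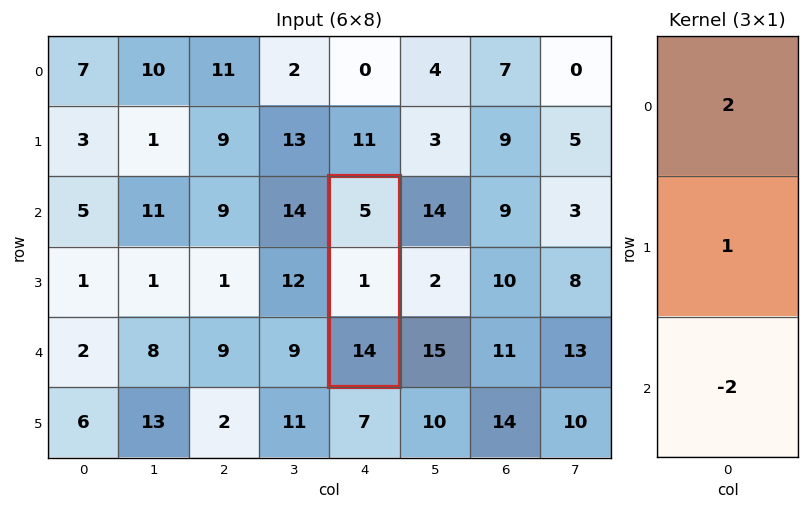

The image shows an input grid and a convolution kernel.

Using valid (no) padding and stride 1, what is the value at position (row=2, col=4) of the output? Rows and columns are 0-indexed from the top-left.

The receptive field on the input at this output position is [5 / 1 / 14]. Elementwise product with the kernel and sum: 5·2 + 1·1 + 14·-2.

-17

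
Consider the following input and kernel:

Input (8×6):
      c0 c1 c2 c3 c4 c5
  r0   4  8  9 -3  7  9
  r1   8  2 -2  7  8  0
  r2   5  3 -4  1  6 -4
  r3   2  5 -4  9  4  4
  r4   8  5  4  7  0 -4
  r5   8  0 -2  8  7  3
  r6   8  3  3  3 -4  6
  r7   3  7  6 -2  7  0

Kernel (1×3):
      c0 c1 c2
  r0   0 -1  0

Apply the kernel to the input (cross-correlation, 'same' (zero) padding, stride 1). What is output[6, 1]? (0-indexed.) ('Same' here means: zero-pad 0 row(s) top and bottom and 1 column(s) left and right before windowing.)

The receptive field on the zero-padded input at this output position is [8 3 3]. Elementwise product with the kernel and sum: 3·-1.

-3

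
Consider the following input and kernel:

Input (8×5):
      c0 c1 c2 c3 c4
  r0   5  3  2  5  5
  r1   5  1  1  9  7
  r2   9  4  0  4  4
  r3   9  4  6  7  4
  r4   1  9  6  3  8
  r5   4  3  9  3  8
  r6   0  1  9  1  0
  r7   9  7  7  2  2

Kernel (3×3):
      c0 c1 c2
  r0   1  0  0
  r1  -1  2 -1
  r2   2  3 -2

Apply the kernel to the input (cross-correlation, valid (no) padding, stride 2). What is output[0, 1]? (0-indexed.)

The receptive field on the input at this output position is [2 5 5 / 1 9 7 / 0 4 4]. Elementwise product with the kernel and sum: 2·1 + 1·-1 + 9·2 + 7·-1 + 0·2 + 4·3 + 4·-2.

16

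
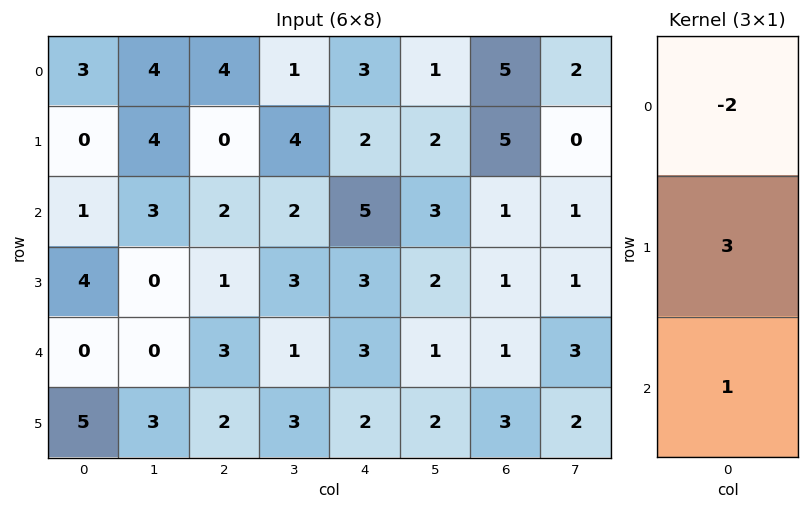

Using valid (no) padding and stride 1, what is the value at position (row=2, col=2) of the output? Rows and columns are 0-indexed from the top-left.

2

The receptive field on the input at this output position is [2 / 1 / 3]. Elementwise product with the kernel and sum: 2·-2 + 1·3 + 3·1.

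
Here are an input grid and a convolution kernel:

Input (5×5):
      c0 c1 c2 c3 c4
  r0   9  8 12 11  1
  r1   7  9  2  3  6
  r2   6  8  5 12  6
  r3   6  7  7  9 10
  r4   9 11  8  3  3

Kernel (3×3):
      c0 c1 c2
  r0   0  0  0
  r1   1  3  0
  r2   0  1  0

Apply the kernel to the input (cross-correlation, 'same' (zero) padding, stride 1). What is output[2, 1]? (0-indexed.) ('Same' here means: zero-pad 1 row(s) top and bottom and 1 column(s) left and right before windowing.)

37

The receptive field on the zero-padded input at this output position is [7 9 2 / 6 8 5 / 6 7 7]. Elementwise product with the kernel and sum: 6·1 + 8·3 + 7·1.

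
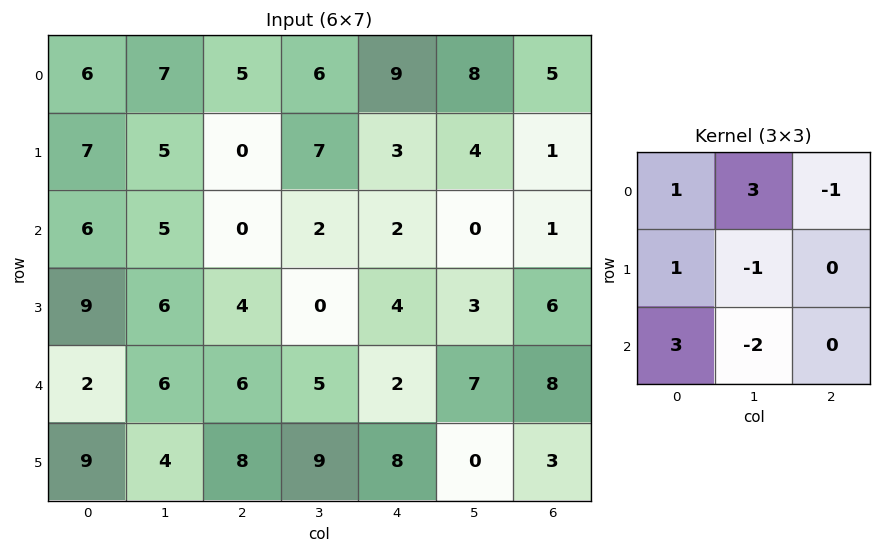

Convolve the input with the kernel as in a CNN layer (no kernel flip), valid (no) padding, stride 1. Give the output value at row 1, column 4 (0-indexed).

The receptive field on the input at this output position is [3 4 1 / 2 0 1 / 4 3 6]. Elementwise product with the kernel and sum: 3·1 + 4·3 + 1·-1 + 2·1 + 0·-1 + 4·3 + 3·-2.

22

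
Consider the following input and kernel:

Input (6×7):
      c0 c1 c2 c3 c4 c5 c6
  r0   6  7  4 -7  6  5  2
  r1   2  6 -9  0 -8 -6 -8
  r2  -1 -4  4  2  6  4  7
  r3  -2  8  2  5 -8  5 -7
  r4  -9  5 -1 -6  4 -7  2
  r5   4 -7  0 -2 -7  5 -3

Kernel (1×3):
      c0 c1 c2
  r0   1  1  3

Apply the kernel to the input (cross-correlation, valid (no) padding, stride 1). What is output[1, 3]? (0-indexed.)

The receptive field on the input at this output position is [0 -8 -6]. Elementwise product with the kernel and sum: 0·1 + -8·1 + -6·3.

-26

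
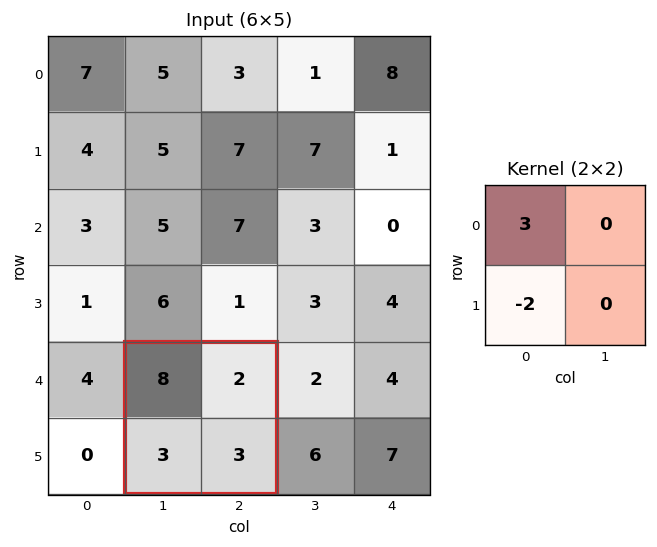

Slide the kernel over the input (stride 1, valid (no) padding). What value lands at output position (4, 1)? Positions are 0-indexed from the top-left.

18

The receptive field on the input at this output position is [8 2 / 3 3]. Elementwise product with the kernel and sum: 8·3 + 3·-2.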